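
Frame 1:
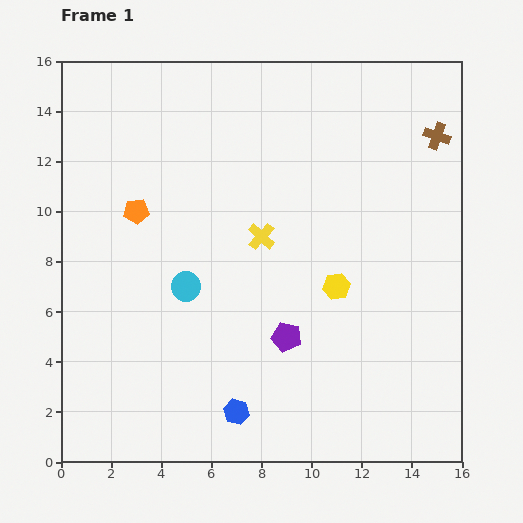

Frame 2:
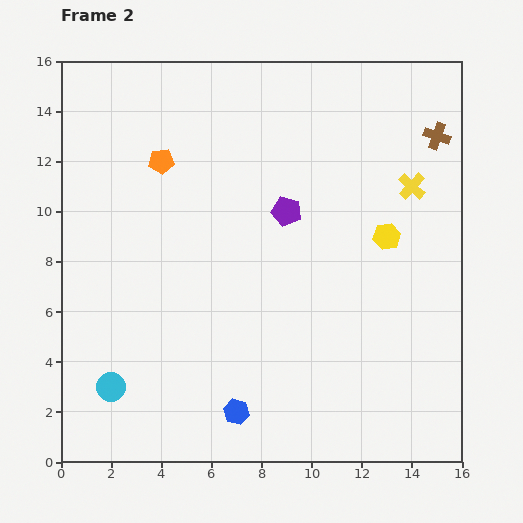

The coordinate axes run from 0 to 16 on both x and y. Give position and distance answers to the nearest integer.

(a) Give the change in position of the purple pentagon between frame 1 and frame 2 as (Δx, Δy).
(0, 5)

The purple pentagon was at (9, 5) in frame 1 and (9, 10) in frame 2.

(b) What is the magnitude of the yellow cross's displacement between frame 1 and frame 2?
6

The yellow cross moved from (8, 9) to (14, 11), a distance of √(6² + 2²) ≈ 6.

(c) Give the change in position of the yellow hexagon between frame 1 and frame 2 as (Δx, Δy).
(2, 2)

The yellow hexagon was at (11, 7) in frame 1 and (13, 9) in frame 2.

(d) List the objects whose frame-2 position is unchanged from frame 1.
the brown cross, the blue hexagon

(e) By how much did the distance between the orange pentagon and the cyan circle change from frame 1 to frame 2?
+5

Distance in frame 1: 4. Distance in frame 2: 9.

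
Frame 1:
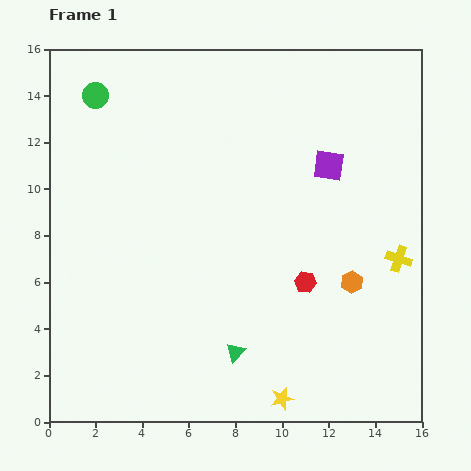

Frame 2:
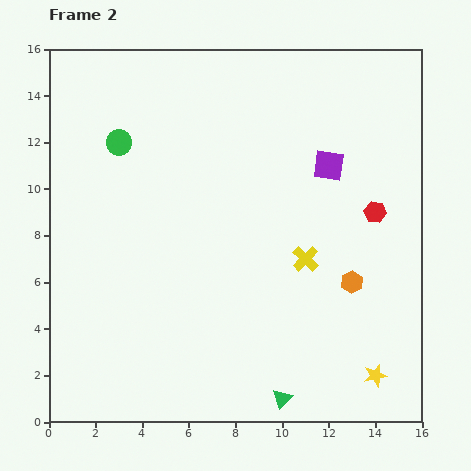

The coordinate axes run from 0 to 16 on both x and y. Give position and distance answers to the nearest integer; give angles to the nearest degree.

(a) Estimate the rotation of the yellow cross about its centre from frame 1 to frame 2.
26° clockwise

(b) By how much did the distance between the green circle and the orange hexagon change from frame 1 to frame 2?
-2

Distance in frame 1: 14. Distance in frame 2: 12.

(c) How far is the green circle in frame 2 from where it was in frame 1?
2

The green circle moved from (2, 14) to (3, 12), a distance of √(1² + 2²) ≈ 2.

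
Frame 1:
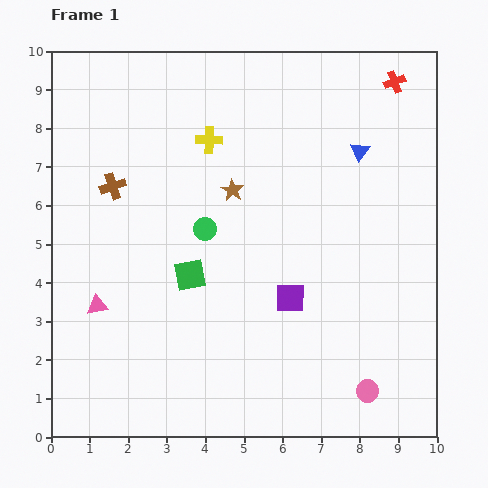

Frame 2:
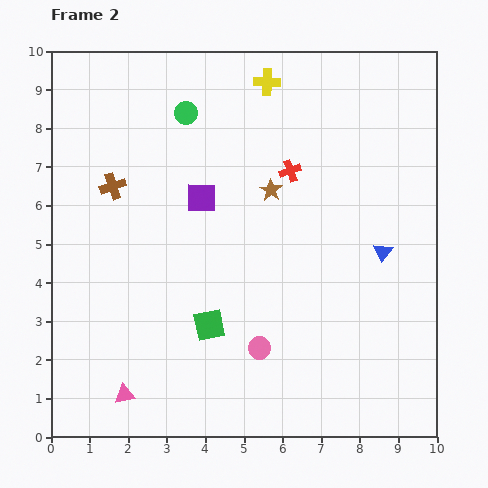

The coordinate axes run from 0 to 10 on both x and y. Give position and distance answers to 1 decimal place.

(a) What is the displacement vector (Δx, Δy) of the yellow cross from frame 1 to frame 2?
(1.5, 1.5)

The yellow cross was at (4.1, 7.7) in frame 1 and (5.6, 9.2) in frame 2.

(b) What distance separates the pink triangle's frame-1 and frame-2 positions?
2.4

The pink triangle moved from (1.2, 3.4) to (1.9, 1.1), a distance of √(0.7² + 2.3²) ≈ 2.4.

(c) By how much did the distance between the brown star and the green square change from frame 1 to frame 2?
+1.3

Distance in frame 1: 2.5. Distance in frame 2: 3.8.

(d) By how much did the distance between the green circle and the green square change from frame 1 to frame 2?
+4.2

Distance in frame 1: 1.3. Distance in frame 2: 5.5.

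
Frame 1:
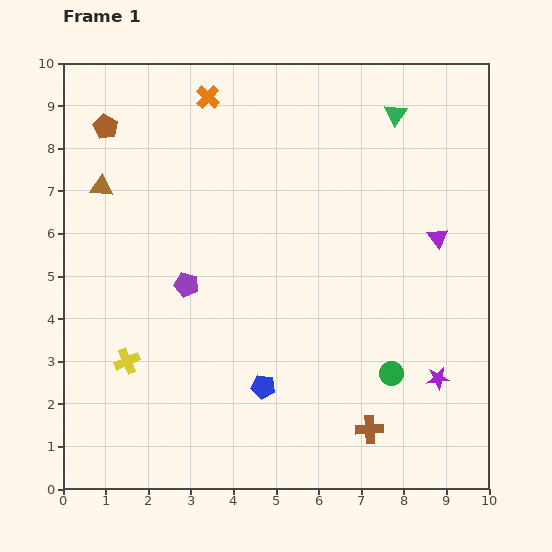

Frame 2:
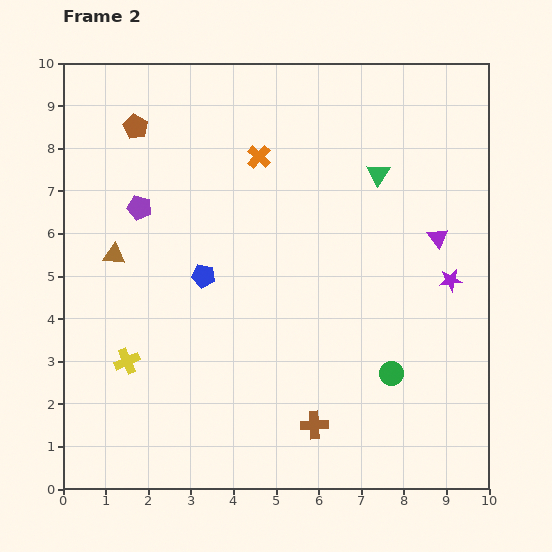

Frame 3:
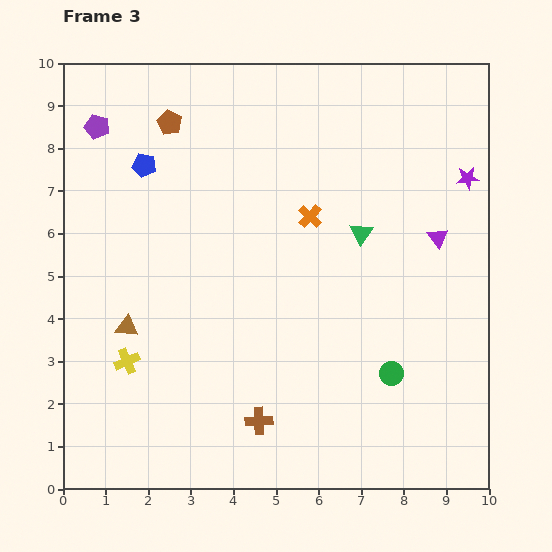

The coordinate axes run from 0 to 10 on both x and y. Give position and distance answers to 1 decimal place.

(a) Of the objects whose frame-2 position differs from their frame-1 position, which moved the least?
the brown pentagon

(moved 0.7)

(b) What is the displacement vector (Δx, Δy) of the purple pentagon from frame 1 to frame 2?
(-1.1, 1.8)

The purple pentagon was at (2.9, 4.8) in frame 1 and (1.8, 6.6) in frame 2.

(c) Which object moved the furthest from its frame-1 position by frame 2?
the blue pentagon

(moved 3.0; next 2.3)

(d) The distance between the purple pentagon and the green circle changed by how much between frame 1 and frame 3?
+3.8

Distance in frame 1: 5.2. Distance in frame 3: 9.0.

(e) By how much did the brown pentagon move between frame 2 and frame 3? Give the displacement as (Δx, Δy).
(0.8, 0.1)

The brown pentagon was at (1.7, 8.5) in frame 2 and (2.5, 8.6) in frame 3.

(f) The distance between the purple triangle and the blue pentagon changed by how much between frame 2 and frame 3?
+1.5

Distance in frame 2: 5.6. Distance in frame 3: 7.1.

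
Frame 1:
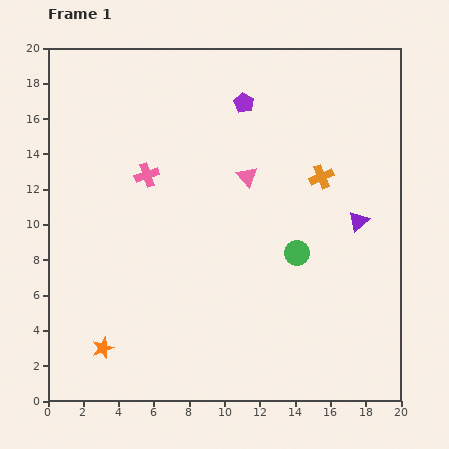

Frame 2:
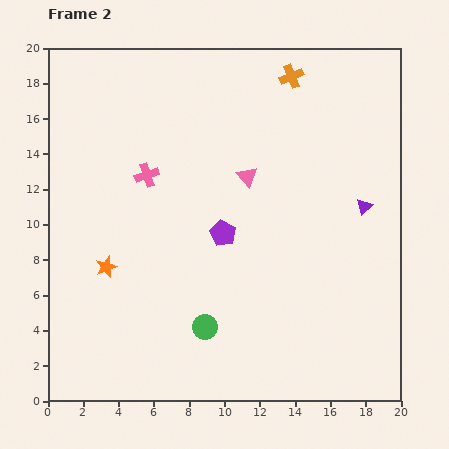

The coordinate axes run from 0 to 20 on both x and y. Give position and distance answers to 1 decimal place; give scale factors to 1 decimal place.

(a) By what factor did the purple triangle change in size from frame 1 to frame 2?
0.8×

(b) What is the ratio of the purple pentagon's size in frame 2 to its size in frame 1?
1.3×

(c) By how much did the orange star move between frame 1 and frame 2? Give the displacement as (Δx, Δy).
(0.2, 4.6)

The orange star was at (3.1, 3.0) in frame 1 and (3.3, 7.6) in frame 2.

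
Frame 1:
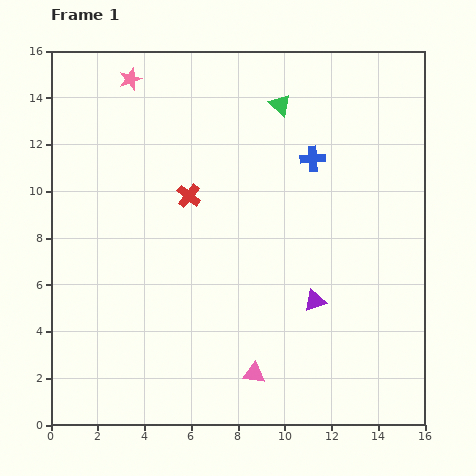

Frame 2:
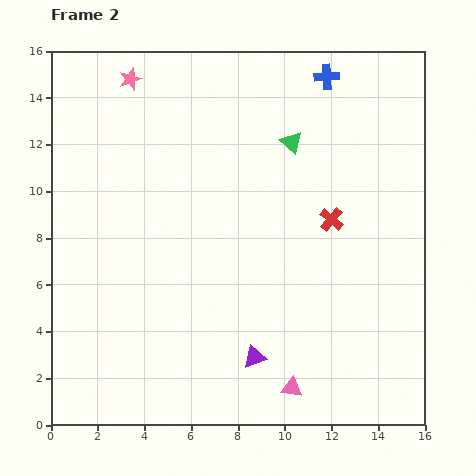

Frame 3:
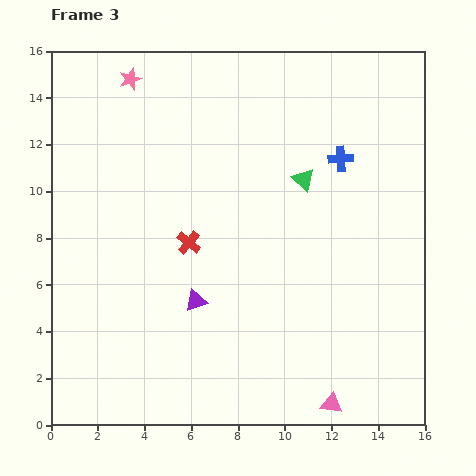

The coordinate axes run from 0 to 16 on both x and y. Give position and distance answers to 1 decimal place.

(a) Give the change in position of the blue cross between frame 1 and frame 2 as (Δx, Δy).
(0.6, 3.5)

The blue cross was at (11.2, 11.4) in frame 1 and (11.8, 14.9) in frame 2.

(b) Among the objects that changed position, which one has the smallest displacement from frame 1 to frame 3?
the blue cross

(moved 1.2)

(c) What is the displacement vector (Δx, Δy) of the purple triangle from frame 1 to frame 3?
(-5.1, 0.0)

The purple triangle was at (11.3, 5.3) in frame 1 and (6.2, 5.3) in frame 3.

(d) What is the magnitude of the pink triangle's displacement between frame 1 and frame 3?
3.5

The pink triangle moved from (8.7, 2.2) to (12.0, 0.9), a distance of √(3.3² + 1.3²) ≈ 3.5.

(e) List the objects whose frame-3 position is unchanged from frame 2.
the pink star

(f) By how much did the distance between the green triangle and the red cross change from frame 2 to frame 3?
+1.9

Distance in frame 2: 3.7. Distance in frame 3: 5.6.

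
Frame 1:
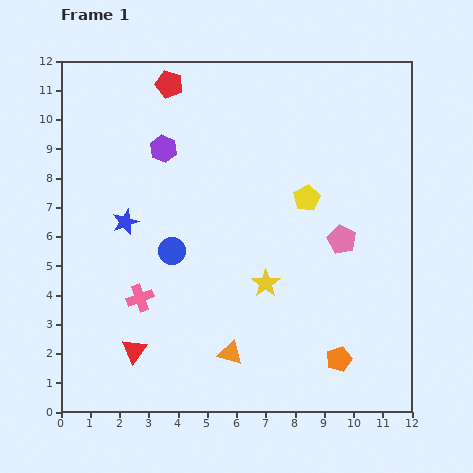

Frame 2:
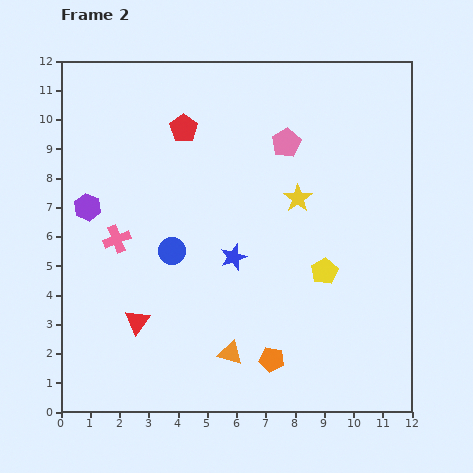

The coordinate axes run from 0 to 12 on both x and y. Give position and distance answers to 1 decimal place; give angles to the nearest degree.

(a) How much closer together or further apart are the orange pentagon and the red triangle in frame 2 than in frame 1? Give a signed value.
-2.2

Distance in frame 1: 7.0. Distance in frame 2: 4.8.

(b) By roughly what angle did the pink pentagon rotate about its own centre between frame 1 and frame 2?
16° clockwise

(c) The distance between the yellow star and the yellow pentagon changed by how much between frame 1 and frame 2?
-0.5

Distance in frame 1: 3.2. Distance in frame 2: 2.7.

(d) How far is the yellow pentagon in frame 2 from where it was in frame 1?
2.6

The yellow pentagon moved from (8.4, 7.3) to (9.0, 4.8), a distance of √(0.6² + 2.5²) ≈ 2.6.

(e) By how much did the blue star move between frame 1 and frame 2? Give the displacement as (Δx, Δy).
(3.7, -1.2)

The blue star was at (2.2, 6.5) in frame 1 and (5.9, 5.3) in frame 2.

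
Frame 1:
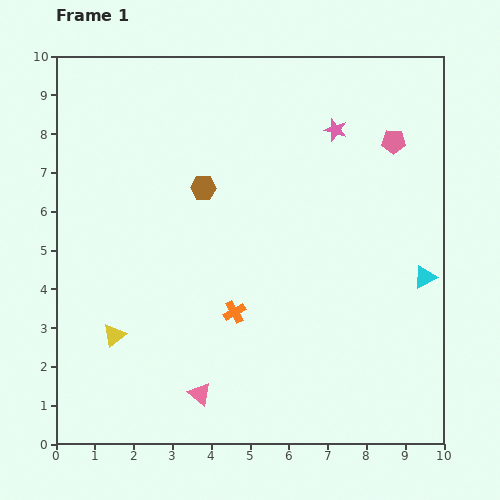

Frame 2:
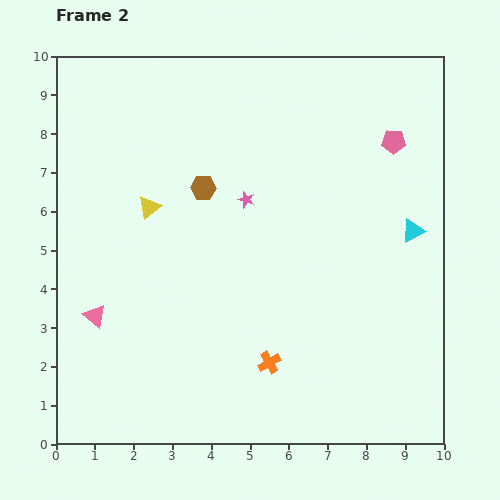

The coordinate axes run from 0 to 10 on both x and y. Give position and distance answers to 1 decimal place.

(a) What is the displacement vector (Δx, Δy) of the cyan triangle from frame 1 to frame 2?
(-0.3, 1.2)

The cyan triangle was at (9.5, 4.3) in frame 1 and (9.2, 5.5) in frame 2.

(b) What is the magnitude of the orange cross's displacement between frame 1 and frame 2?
1.6

The orange cross moved from (4.6, 3.4) to (5.5, 2.1), a distance of √(0.9² + 1.3²) ≈ 1.6.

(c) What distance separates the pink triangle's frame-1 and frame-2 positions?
3.4

The pink triangle moved from (3.7, 1.3) to (1.0, 3.3), a distance of √(2.7² + 2.0²) ≈ 3.4.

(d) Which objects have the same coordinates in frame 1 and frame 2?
the pink pentagon, the brown hexagon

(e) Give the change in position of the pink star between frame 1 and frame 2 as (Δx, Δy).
(-2.3, -1.8)

The pink star was at (7.2, 8.1) in frame 1 and (4.9, 6.3) in frame 2.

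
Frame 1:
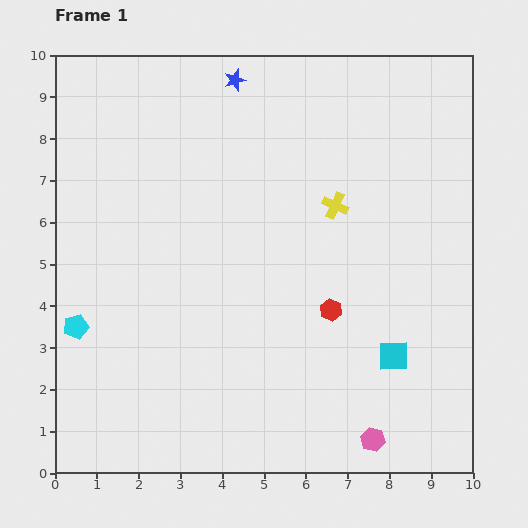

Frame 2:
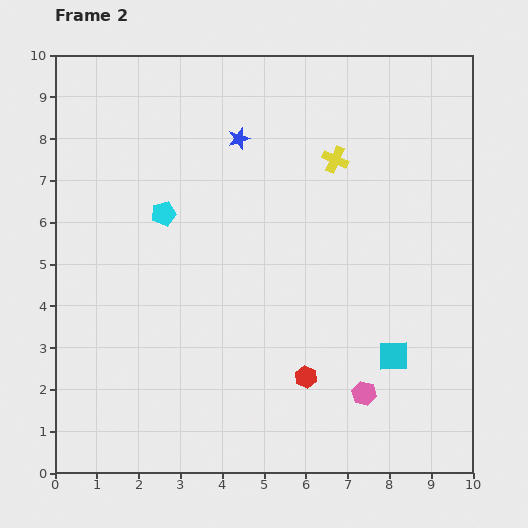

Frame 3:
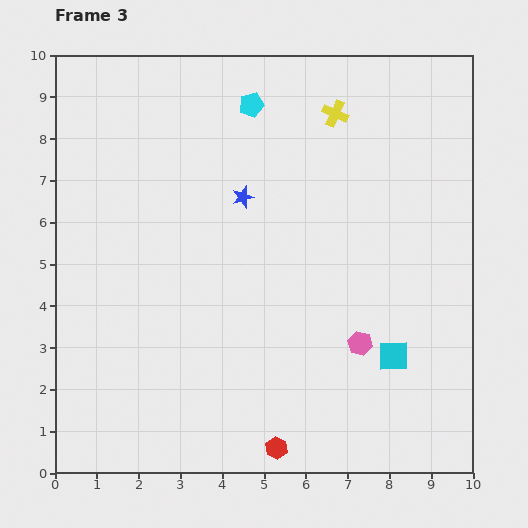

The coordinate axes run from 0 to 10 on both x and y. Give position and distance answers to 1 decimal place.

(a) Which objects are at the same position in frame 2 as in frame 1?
the cyan square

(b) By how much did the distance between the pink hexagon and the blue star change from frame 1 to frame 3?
-4.7

Distance in frame 1: 9.2. Distance in frame 3: 4.5.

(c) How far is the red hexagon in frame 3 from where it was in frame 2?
1.8

The red hexagon moved from (6.0, 2.3) to (5.3, 0.6), a distance of √(0.7² + 1.7²) ≈ 1.8.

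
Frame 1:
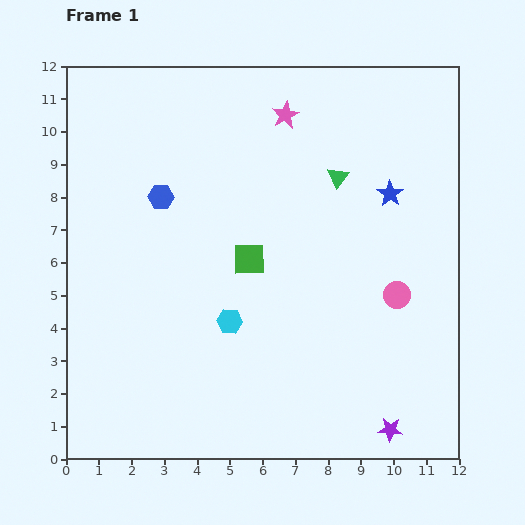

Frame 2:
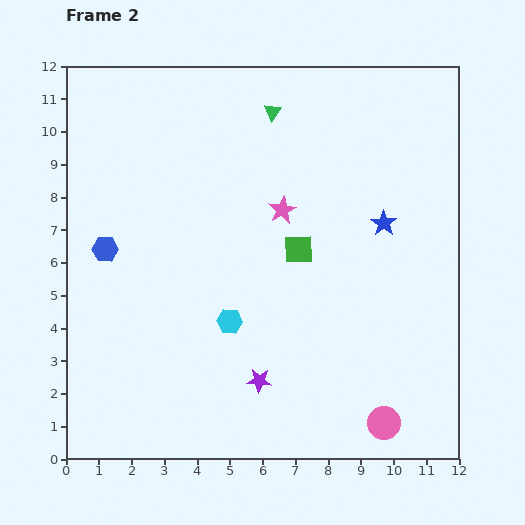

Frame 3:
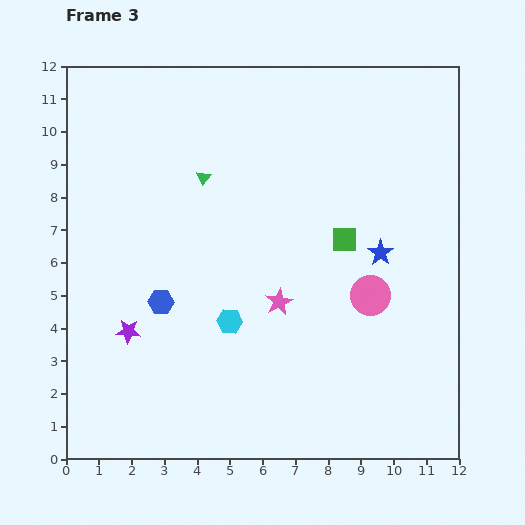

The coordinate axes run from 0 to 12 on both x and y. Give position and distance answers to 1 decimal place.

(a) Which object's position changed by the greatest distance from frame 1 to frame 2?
the purple star

(moved 4.3; next 3.9)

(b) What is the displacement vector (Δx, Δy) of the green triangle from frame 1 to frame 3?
(-4.1, 0.0)

The green triangle was at (8.3, 8.6) in frame 1 and (4.2, 8.6) in frame 3.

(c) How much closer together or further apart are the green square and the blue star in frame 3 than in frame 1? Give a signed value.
-3.5

Distance in frame 1: 4.7. Distance in frame 3: 1.2.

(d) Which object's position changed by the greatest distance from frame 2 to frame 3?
the purple star

(moved 4.3; next 3.9)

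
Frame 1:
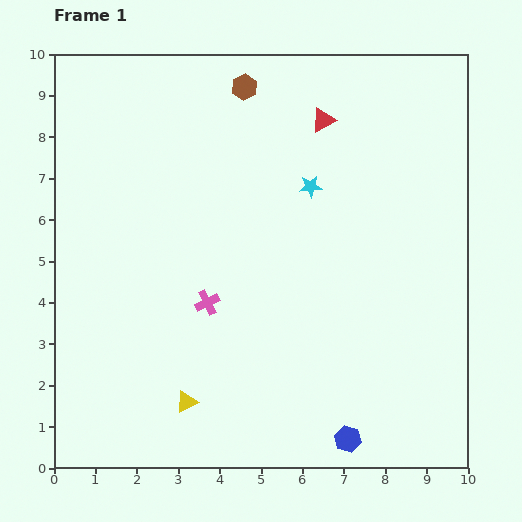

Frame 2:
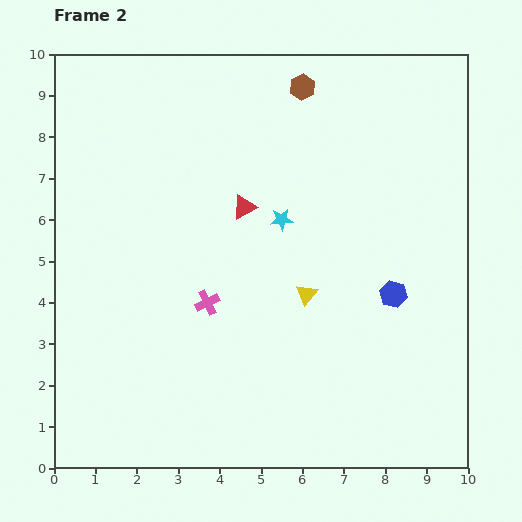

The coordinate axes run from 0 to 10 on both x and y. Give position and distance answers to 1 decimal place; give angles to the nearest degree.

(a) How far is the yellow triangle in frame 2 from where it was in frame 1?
3.9

The yellow triangle moved from (3.2, 1.6) to (6.1, 4.2), a distance of √(2.9² + 2.6²) ≈ 3.9.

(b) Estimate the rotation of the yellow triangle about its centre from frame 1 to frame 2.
26° counter-clockwise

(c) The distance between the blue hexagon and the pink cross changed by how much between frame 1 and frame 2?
-0.2

Distance in frame 1: 4.7. Distance in frame 2: 4.5.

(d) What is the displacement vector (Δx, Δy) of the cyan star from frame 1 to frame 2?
(-0.7, -0.8)

The cyan star was at (6.2, 6.8) in frame 1 and (5.5, 6.0) in frame 2.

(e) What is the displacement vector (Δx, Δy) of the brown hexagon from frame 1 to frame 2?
(1.4, 0.0)

The brown hexagon was at (4.6, 9.2) in frame 1 and (6.0, 9.2) in frame 2.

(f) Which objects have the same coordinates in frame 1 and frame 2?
the pink cross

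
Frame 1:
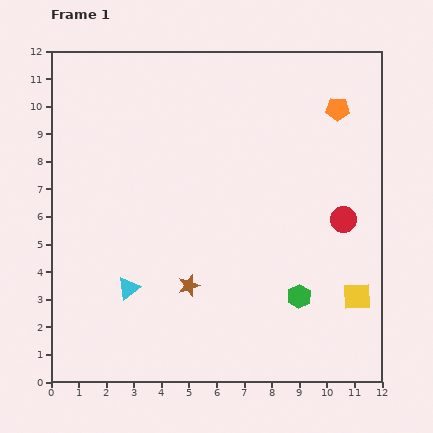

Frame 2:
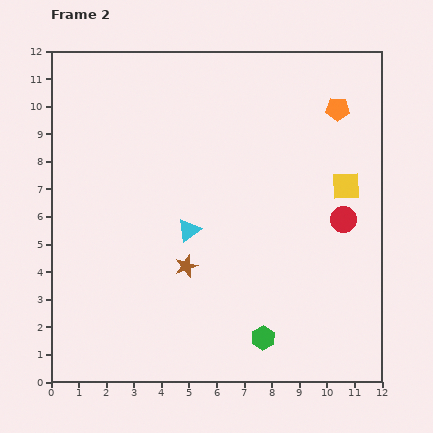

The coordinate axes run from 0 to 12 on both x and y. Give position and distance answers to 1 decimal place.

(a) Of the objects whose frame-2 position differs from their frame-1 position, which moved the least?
the brown star

(moved 0.7)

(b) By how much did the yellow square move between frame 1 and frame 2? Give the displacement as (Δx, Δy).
(-0.4, 4.0)

The yellow square was at (11.1, 3.1) in frame 1 and (10.7, 7.1) in frame 2.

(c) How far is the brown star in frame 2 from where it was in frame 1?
0.7

The brown star moved from (5.0, 3.5) to (4.9, 4.2), a distance of √(0.1² + 0.7²) ≈ 0.7.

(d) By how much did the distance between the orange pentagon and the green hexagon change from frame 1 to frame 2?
+1.8

Distance in frame 1: 6.9. Distance in frame 2: 8.7.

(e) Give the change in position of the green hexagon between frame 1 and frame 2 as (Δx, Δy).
(-1.3, -1.5)

The green hexagon was at (9.0, 3.1) in frame 1 and (7.7, 1.6) in frame 2.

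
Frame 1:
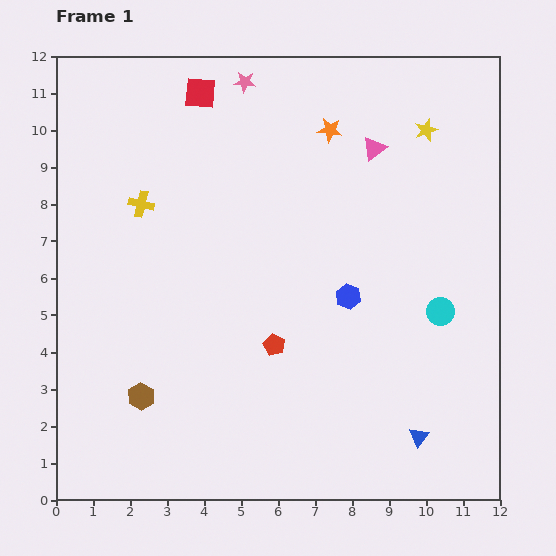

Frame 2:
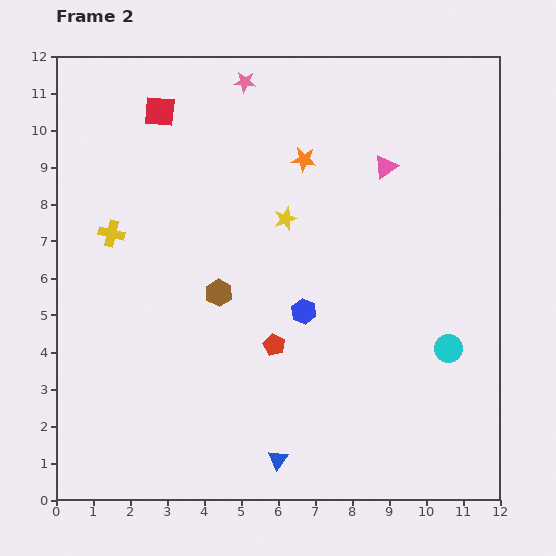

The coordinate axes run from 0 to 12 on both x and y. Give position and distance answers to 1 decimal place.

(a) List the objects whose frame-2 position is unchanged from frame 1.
the pink star, the red pentagon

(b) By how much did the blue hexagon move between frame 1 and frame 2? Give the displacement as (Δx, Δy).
(-1.2, -0.4)

The blue hexagon was at (7.9, 5.5) in frame 1 and (6.7, 5.1) in frame 2.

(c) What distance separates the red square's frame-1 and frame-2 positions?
1.2

The red square moved from (3.9, 11.0) to (2.8, 10.5), a distance of √(1.1² + 0.5²) ≈ 1.2.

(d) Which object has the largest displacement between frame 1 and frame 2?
the yellow star

(moved 4.5; next 3.8)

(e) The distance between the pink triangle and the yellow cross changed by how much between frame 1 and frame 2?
+1.1

Distance in frame 1: 6.5. Distance in frame 2: 7.6.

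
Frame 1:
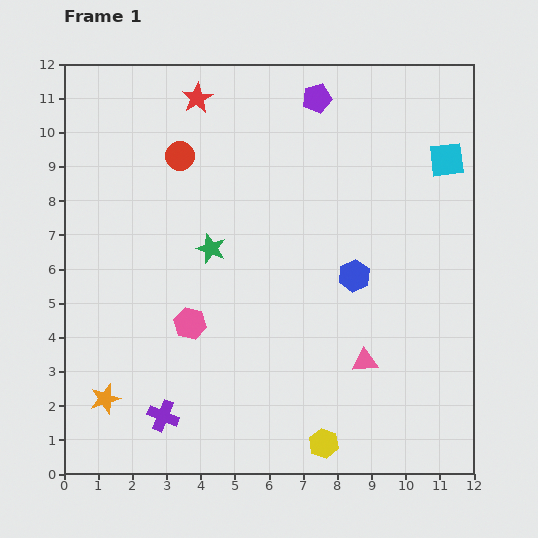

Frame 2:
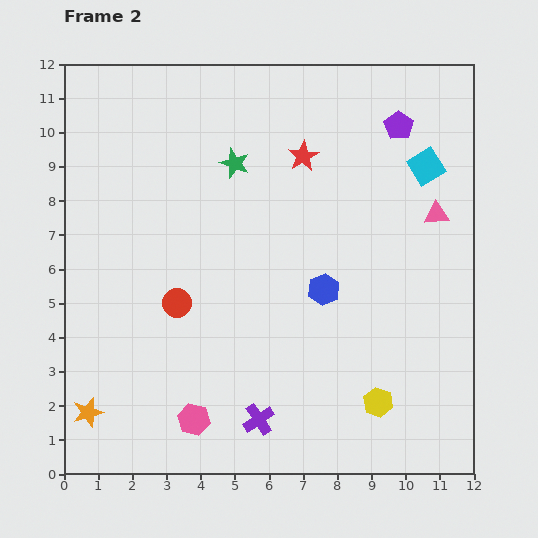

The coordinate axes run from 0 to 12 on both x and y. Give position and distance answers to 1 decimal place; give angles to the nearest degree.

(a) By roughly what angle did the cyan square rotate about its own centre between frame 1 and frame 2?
24° counter-clockwise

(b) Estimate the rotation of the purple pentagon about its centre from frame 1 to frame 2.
25° counter-clockwise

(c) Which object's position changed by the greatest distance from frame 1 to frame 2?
the pink triangle

(moved 4.8; next 4.3)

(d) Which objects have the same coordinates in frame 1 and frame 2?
none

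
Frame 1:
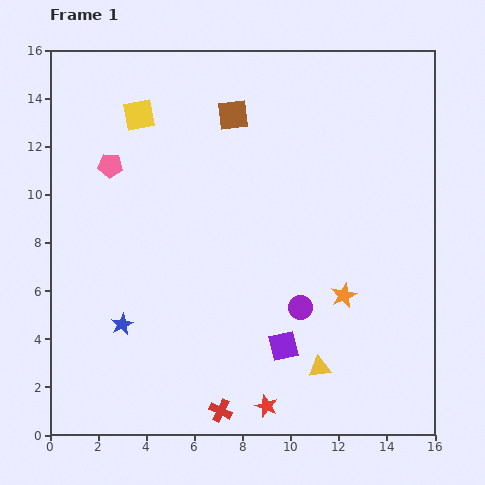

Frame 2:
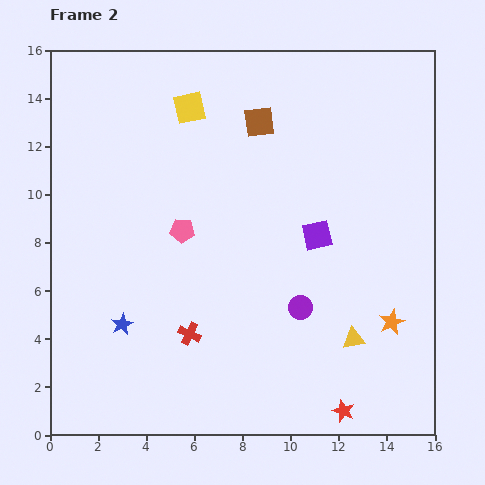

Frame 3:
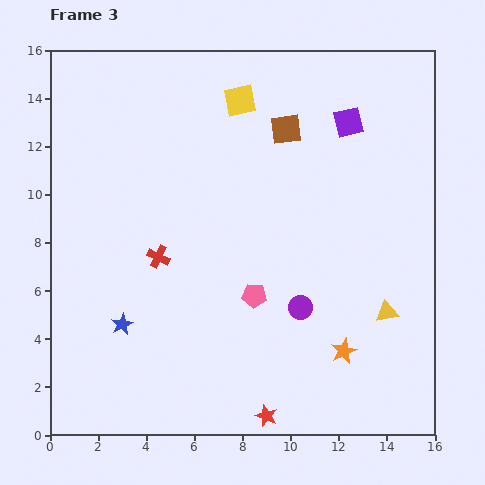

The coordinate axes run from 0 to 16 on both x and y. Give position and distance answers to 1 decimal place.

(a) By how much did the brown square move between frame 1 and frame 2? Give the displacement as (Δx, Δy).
(1.1, -0.3)

The brown square was at (7.6, 13.3) in frame 1 and (8.7, 13.0) in frame 2.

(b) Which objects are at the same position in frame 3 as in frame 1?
the purple circle, the blue star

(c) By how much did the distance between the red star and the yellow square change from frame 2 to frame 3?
-1.0

Distance in frame 2: 14.1. Distance in frame 3: 13.1.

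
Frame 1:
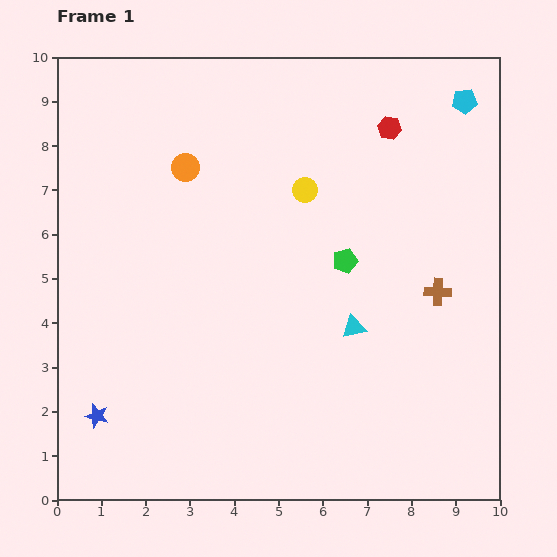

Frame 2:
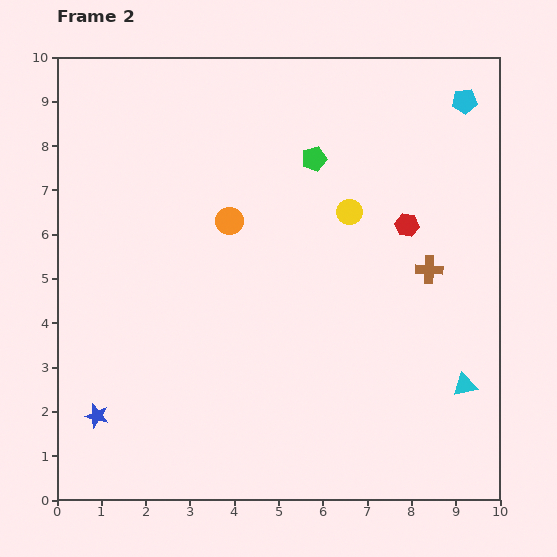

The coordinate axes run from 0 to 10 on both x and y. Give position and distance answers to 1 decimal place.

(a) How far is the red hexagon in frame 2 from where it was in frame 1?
2.2

The red hexagon moved from (7.5, 8.4) to (7.9, 6.2), a distance of √(0.4² + 2.2²) ≈ 2.2.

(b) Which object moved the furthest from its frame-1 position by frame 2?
the cyan triangle

(moved 2.8; next 2.4)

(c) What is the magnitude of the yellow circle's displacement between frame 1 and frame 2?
1.1

The yellow circle moved from (5.6, 7.0) to (6.6, 6.5), a distance of √(1.0² + 0.5²) ≈ 1.1.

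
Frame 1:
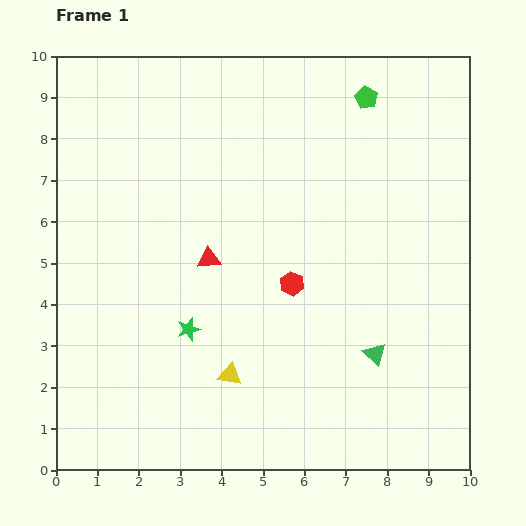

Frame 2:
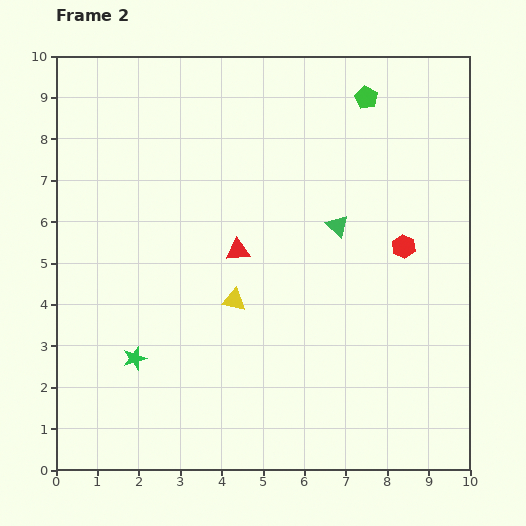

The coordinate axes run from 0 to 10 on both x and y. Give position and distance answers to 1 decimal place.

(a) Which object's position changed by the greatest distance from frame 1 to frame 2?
the green triangle

(moved 3.2; next 2.8)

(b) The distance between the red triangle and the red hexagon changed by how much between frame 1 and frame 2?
+1.9

Distance in frame 1: 2.1. Distance in frame 2: 4.0.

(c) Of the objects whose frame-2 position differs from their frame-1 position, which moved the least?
the red triangle

(moved 0.7)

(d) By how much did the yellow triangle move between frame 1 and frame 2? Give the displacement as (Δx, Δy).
(0.1, 1.8)

The yellow triangle was at (4.2, 2.3) in frame 1 and (4.3, 4.1) in frame 2.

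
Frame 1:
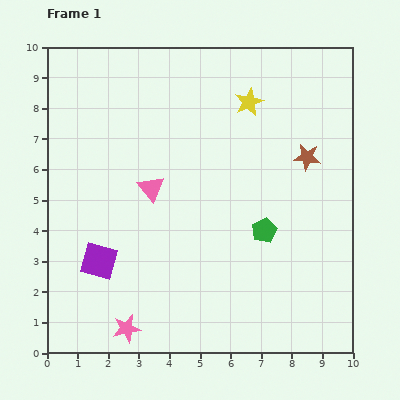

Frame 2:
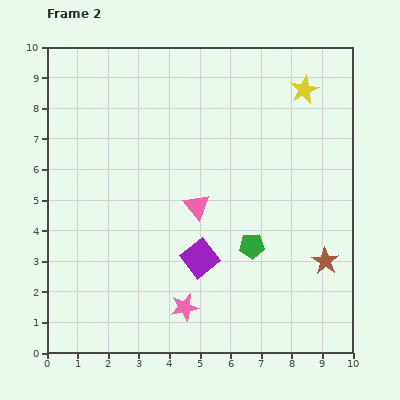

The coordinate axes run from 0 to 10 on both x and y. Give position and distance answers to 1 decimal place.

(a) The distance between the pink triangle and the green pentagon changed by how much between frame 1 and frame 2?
-1.8

Distance in frame 1: 4.0. Distance in frame 2: 2.2.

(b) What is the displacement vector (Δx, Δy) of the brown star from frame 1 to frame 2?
(0.6, -3.4)

The brown star was at (8.5, 6.4) in frame 1 and (9.1, 3.0) in frame 2.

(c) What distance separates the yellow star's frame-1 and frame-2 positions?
1.8

The yellow star moved from (6.6, 8.2) to (8.4, 8.6), a distance of √(1.8² + 0.4²) ≈ 1.8.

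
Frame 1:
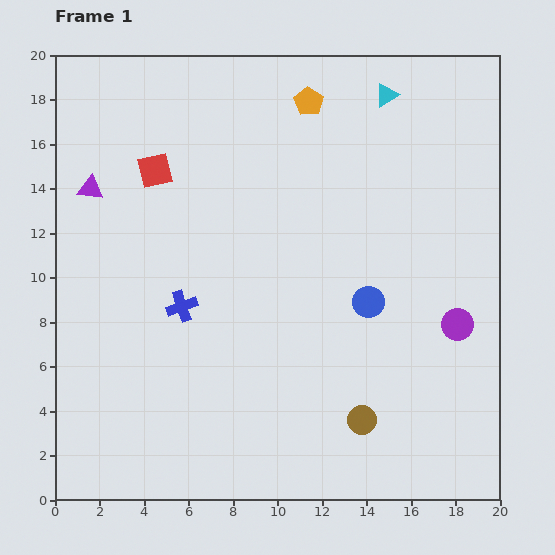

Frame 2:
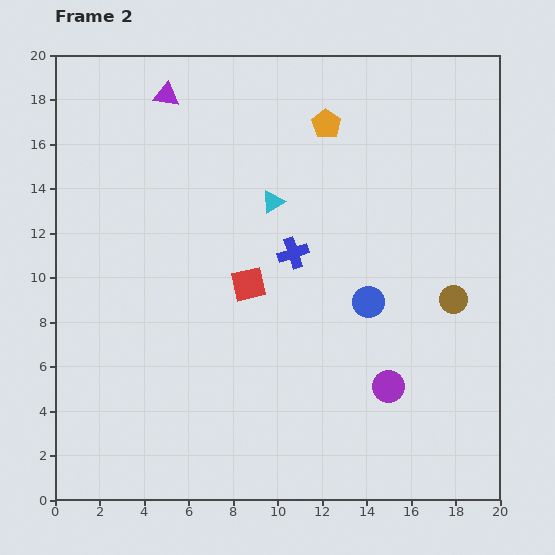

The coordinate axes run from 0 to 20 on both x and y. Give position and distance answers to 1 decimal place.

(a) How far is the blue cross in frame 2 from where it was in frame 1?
5.5

The blue cross moved from (5.7, 8.7) to (10.7, 11.1), a distance of √(5.0² + 2.4²) ≈ 5.5.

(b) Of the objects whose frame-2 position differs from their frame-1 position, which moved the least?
the orange pentagon

(moved 1.3)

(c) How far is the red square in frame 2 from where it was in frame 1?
6.6

The red square moved from (4.5, 14.8) to (8.7, 9.7), a distance of √(4.2² + 5.1²) ≈ 6.6.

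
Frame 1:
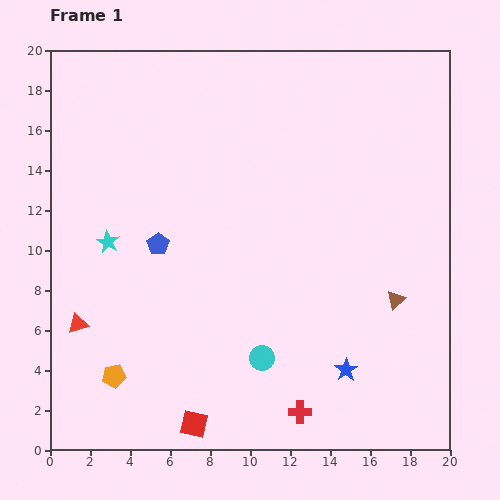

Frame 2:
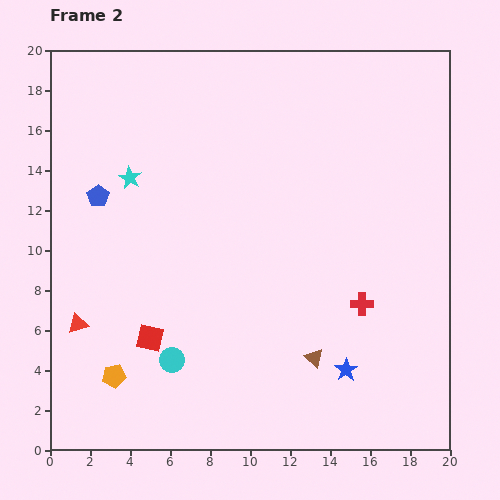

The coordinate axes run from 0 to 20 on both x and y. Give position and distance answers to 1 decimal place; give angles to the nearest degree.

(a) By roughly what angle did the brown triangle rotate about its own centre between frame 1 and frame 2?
35° counter-clockwise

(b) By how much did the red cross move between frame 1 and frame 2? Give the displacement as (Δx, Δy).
(3.1, 5.4)

The red cross was at (12.5, 1.9) in frame 1 and (15.6, 7.3) in frame 2.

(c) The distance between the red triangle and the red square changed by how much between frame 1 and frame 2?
-4.0

Distance in frame 1: 7.7. Distance in frame 2: 3.7.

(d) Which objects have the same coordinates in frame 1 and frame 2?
the orange pentagon, the blue star, the red triangle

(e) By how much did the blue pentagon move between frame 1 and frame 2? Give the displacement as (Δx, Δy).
(-3.0, 2.4)

The blue pentagon was at (5.4, 10.3) in frame 1 and (2.4, 12.7) in frame 2.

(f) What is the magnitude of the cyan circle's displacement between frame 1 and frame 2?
4.5

The cyan circle moved from (10.6, 4.6) to (6.1, 4.5), a distance of √(4.5² + 0.1²) ≈ 4.5.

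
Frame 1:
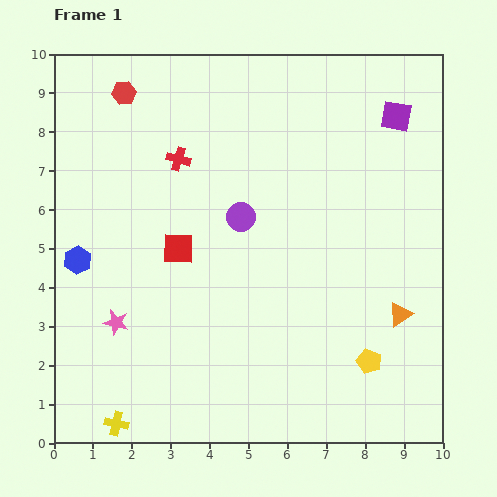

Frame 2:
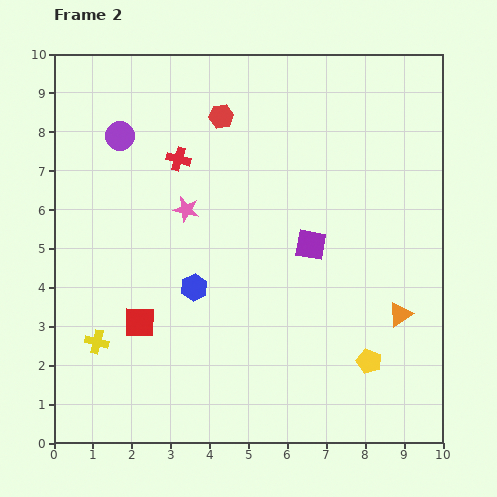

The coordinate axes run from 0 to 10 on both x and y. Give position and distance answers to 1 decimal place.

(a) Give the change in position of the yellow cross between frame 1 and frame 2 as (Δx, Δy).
(-0.5, 2.1)

The yellow cross was at (1.6, 0.5) in frame 1 and (1.1, 2.6) in frame 2.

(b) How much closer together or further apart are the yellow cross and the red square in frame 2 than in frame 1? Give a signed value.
-3.6

Distance in frame 1: 4.8. Distance in frame 2: 1.2.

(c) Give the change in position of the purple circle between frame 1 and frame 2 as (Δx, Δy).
(-3.1, 2.1)

The purple circle was at (4.8, 5.8) in frame 1 and (1.7, 7.9) in frame 2.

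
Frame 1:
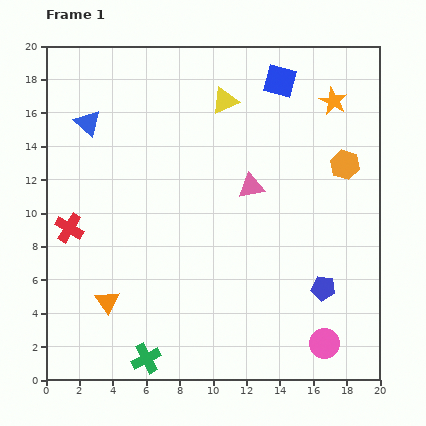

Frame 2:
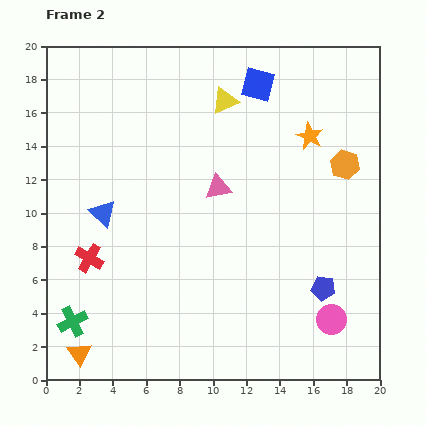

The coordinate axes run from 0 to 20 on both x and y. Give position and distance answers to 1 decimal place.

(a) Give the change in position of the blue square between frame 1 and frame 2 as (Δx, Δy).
(-1.3, -0.2)

The blue square was at (14.0, 17.9) in frame 1 and (12.7, 17.7) in frame 2.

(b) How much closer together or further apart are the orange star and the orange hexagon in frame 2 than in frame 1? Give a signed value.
-1.2

Distance in frame 1: 3.9. Distance in frame 2: 2.7.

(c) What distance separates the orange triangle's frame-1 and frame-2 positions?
3.5

The orange triangle moved from (3.7, 4.7) to (2.0, 1.6), a distance of √(1.7² + 3.1²) ≈ 3.5.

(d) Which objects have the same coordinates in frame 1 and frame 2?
the yellow triangle, the blue pentagon, the orange hexagon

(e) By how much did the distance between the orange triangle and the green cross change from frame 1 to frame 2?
-2.2

Distance in frame 1: 4.1. Distance in frame 2: 1.9.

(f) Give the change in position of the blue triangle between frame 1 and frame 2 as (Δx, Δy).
(0.9, -5.4)

The blue triangle was at (2.5, 15.4) in frame 1 and (3.4, 10.0) in frame 2.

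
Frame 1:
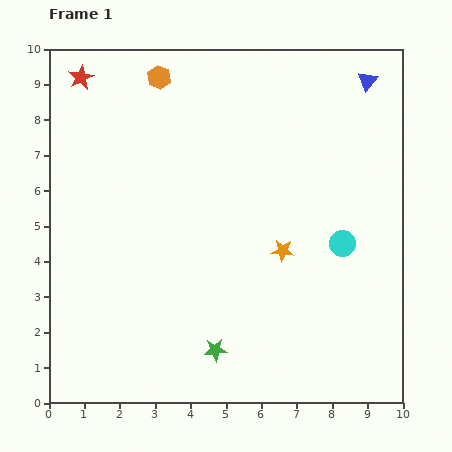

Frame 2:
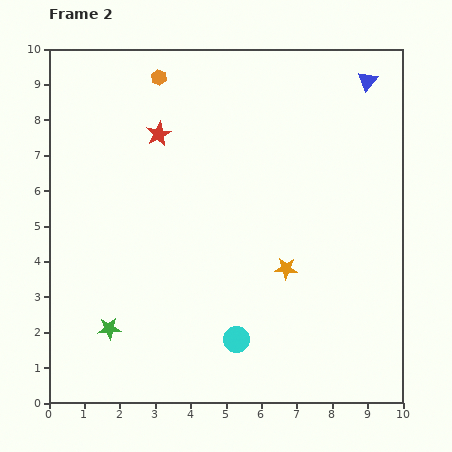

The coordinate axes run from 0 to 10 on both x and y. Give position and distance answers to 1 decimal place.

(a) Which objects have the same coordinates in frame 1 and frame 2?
the orange hexagon, the blue triangle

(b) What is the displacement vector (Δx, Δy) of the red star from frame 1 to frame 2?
(2.2, -1.6)

The red star was at (0.9, 9.2) in frame 1 and (3.1, 7.6) in frame 2.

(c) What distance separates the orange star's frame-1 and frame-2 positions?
0.5

The orange star moved from (6.6, 4.3) to (6.7, 3.8), a distance of √(0.1² + 0.5²) ≈ 0.5.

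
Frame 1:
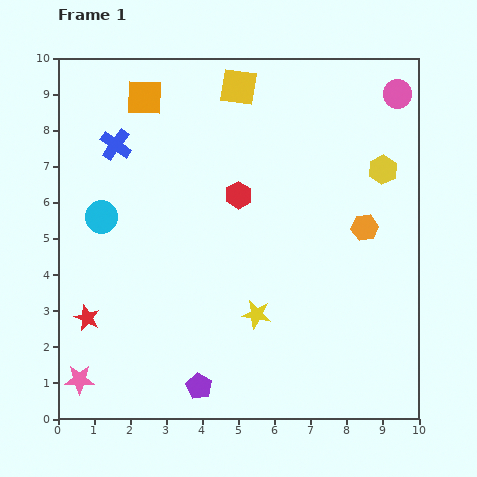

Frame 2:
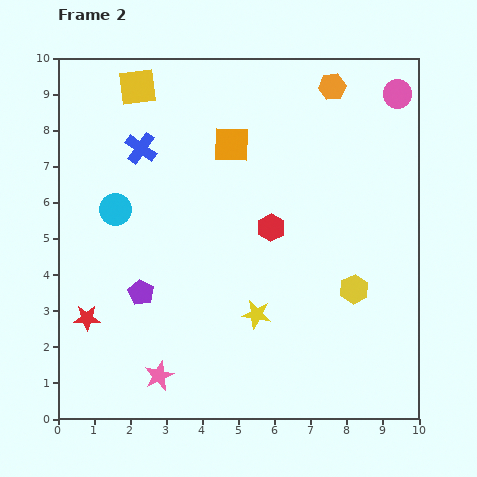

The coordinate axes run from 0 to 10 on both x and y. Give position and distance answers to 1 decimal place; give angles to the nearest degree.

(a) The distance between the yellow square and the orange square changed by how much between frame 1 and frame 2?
+0.5

Distance in frame 1: 2.6. Distance in frame 2: 3.1.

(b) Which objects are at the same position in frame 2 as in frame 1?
the red star, the yellow star, the pink circle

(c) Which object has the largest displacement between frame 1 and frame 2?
the orange hexagon

(moved 4.0; next 3.4)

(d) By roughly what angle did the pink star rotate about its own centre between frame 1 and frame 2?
24° counter-clockwise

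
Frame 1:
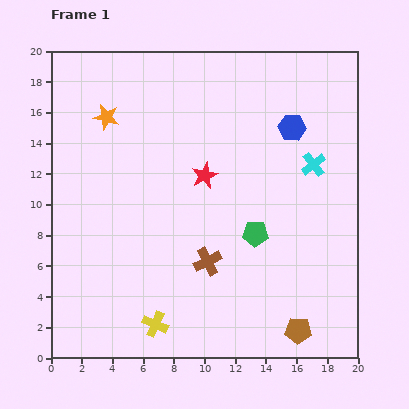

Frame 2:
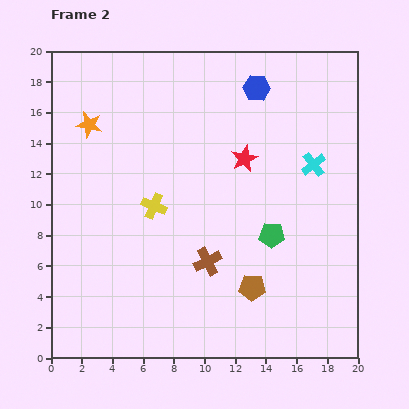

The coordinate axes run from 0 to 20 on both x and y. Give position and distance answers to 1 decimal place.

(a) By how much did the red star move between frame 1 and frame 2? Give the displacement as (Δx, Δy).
(2.6, 1.1)

The red star was at (10.0, 11.9) in frame 1 and (12.6, 13.0) in frame 2.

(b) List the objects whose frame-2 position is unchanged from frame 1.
the brown cross, the cyan cross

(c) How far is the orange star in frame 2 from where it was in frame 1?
1.2

The orange star moved from (3.6, 15.7) to (2.5, 15.2), a distance of √(1.1² + 0.5²) ≈ 1.2.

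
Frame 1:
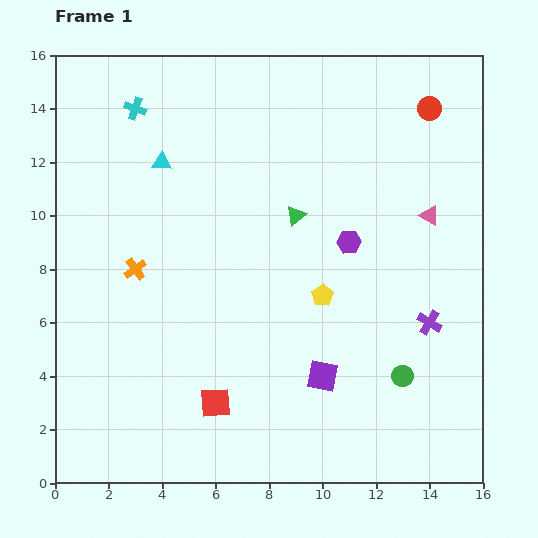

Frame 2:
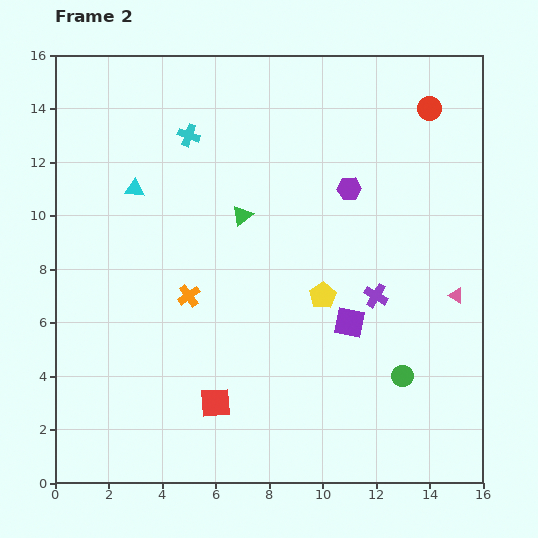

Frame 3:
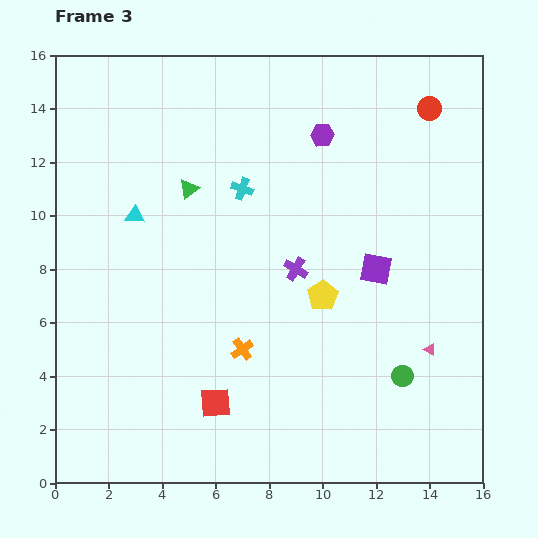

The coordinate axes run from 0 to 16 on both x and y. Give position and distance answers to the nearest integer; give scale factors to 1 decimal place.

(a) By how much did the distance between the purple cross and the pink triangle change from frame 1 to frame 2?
-1

Distance in frame 1: 4. Distance in frame 2: 3.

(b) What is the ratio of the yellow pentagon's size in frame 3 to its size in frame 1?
1.4×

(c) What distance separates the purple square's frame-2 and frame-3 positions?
2

The purple square moved from (11, 6) to (12, 8), a distance of √(1² + 2²) ≈ 2.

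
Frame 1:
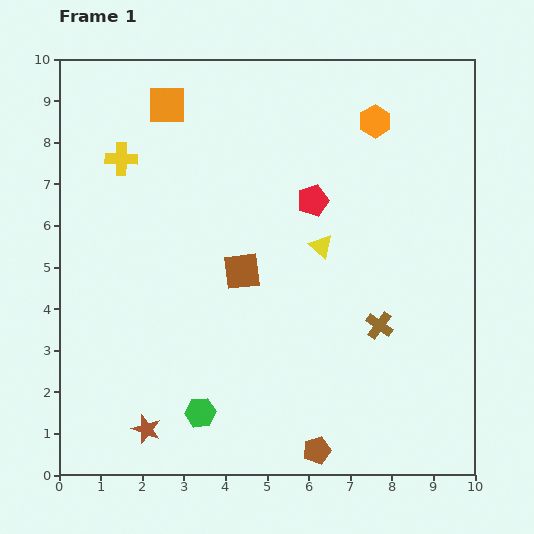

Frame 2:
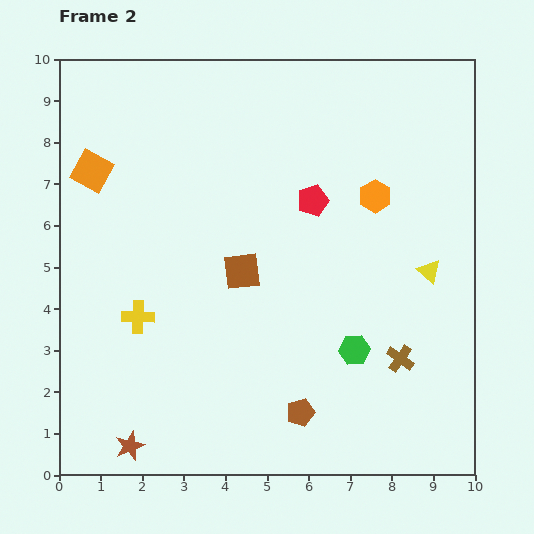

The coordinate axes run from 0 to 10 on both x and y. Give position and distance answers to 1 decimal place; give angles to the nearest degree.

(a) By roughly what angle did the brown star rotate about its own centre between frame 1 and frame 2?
30° clockwise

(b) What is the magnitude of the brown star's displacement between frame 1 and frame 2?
0.6

The brown star moved from (2.1, 1.1) to (1.7, 0.7), a distance of √(0.4² + 0.4²) ≈ 0.6.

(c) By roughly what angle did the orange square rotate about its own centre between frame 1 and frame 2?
29° clockwise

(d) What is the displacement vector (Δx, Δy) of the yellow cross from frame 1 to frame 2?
(0.4, -3.8)

The yellow cross was at (1.5, 7.6) in frame 1 and (1.9, 3.8) in frame 2.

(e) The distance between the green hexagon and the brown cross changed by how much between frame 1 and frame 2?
-3.7

Distance in frame 1: 4.8. Distance in frame 2: 1.1.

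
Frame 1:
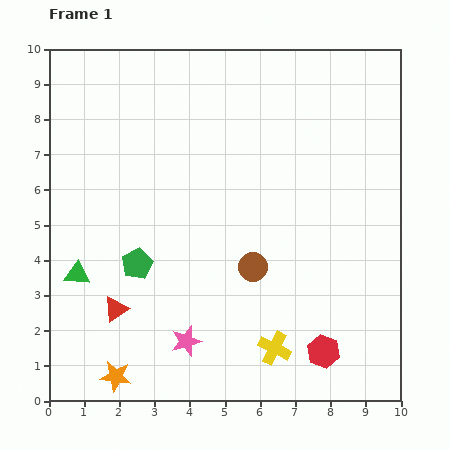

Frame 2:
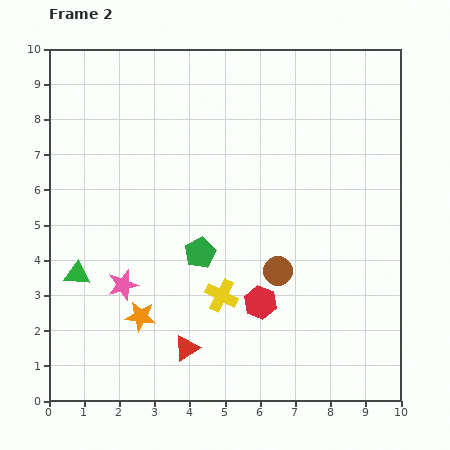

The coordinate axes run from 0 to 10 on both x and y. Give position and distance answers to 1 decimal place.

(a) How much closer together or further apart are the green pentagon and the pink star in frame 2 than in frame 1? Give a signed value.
-0.2

Distance in frame 1: 2.6. Distance in frame 2: 2.4.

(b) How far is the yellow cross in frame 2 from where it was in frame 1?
2.1

The yellow cross moved from (6.4, 1.5) to (4.9, 3.0), a distance of √(1.5² + 1.5²) ≈ 2.1.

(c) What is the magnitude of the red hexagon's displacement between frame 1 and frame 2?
2.3

The red hexagon moved from (7.8, 1.4) to (6.0, 2.8), a distance of √(1.8² + 1.4²) ≈ 2.3.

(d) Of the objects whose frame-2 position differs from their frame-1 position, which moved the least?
the brown circle

(moved 0.7)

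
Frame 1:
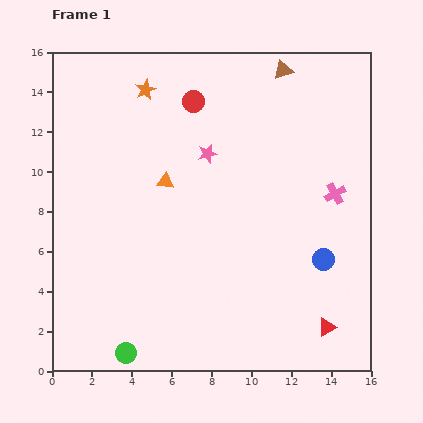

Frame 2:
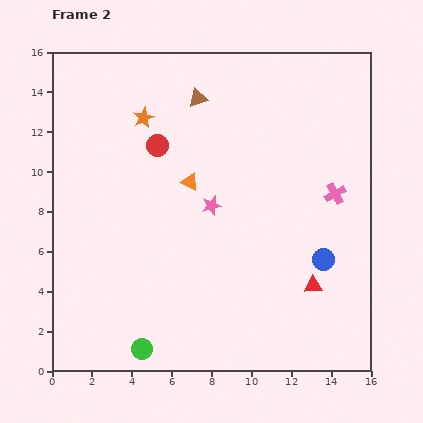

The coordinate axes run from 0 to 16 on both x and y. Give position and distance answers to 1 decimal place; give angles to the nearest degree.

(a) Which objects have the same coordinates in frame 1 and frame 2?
the pink cross, the blue circle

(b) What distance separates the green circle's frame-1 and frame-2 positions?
0.8

The green circle moved from (3.7, 0.9) to (4.5, 1.1), a distance of √(0.8² + 0.2²) ≈ 0.8.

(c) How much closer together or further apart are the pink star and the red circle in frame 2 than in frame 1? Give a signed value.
+1.3

Distance in frame 1: 2.7. Distance in frame 2: 4.0.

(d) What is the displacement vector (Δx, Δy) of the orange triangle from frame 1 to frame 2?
(1.2, 0.0)

The orange triangle was at (5.7, 9.5) in frame 1 and (6.9, 9.5) in frame 2.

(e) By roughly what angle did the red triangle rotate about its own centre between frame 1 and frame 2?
27° clockwise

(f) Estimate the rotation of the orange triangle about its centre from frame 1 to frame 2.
22° clockwise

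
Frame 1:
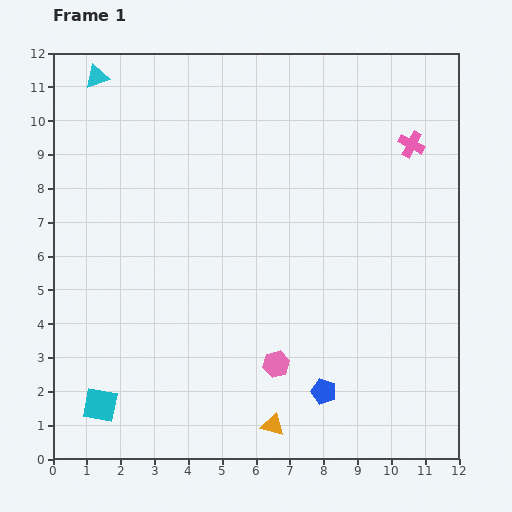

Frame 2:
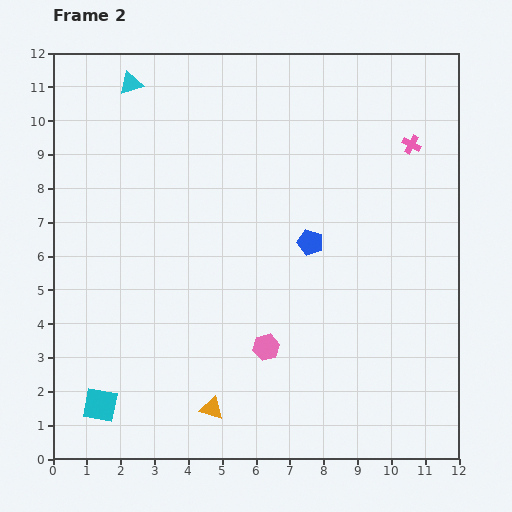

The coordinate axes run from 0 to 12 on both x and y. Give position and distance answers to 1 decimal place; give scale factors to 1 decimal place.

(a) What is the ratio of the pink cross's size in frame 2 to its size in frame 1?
0.7×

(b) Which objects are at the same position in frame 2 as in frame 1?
the cyan square, the pink cross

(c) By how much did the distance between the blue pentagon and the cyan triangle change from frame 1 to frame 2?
-4.4

Distance in frame 1: 11.5. Distance in frame 2: 7.1.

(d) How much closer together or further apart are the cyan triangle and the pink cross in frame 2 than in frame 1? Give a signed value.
-1.0

Distance in frame 1: 9.5. Distance in frame 2: 8.5.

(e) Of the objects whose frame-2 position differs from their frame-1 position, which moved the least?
the pink hexagon

(moved 0.6)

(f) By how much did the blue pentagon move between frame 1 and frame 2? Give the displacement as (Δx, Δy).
(-0.4, 4.4)

The blue pentagon was at (8.0, 2.0) in frame 1 and (7.6, 6.4) in frame 2.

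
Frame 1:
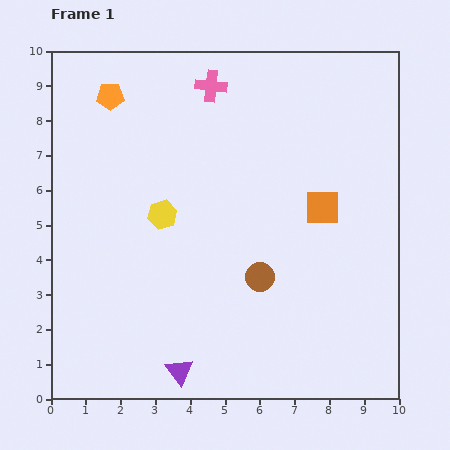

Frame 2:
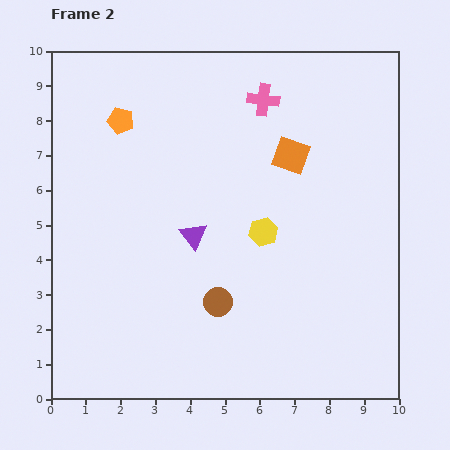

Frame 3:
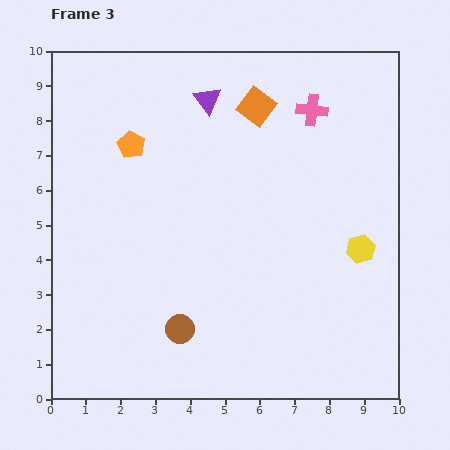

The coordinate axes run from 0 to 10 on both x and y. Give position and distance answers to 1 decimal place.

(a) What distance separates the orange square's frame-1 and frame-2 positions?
1.7

The orange square moved from (7.8, 5.5) to (6.9, 7.0), a distance of √(0.9² + 1.5²) ≈ 1.7.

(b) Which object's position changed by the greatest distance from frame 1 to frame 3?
the purple triangle

(moved 7.8; next 5.8)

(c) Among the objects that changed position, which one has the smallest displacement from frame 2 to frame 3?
the orange pentagon

(moved 0.8)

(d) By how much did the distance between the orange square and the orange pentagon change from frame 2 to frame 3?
-1.2

Distance in frame 2: 5.0. Distance in frame 3: 3.8.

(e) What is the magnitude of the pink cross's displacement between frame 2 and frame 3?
1.4

The pink cross moved from (6.1, 8.6) to (7.5, 8.3), a distance of √(1.4² + 0.3²) ≈ 1.4.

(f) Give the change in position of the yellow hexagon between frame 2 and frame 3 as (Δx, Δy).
(2.8, -0.5)

The yellow hexagon was at (6.1, 4.8) in frame 2 and (8.9, 4.3) in frame 3.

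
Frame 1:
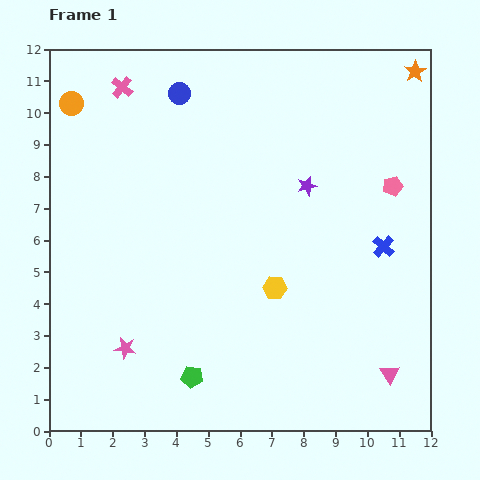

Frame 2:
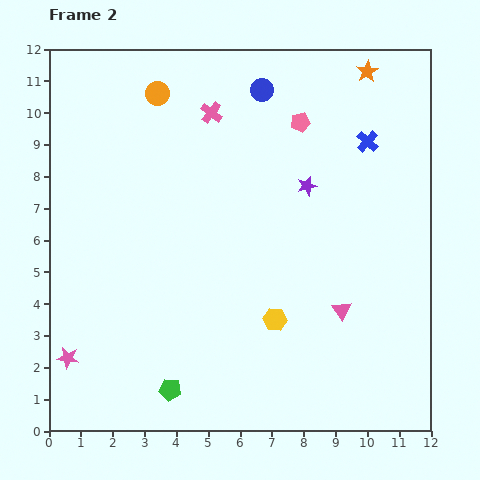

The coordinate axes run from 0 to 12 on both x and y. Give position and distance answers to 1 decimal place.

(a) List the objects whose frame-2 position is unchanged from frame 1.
the purple star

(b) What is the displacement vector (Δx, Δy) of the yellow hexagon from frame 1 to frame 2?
(0.0, -1.0)

The yellow hexagon was at (7.1, 4.5) in frame 1 and (7.1, 3.5) in frame 2.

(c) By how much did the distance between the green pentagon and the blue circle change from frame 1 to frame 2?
+0.9

Distance in frame 1: 8.9. Distance in frame 2: 9.8.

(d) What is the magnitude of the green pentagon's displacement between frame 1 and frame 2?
0.8

The green pentagon moved from (4.5, 1.7) to (3.8, 1.3), a distance of √(0.7² + 0.4²) ≈ 0.8.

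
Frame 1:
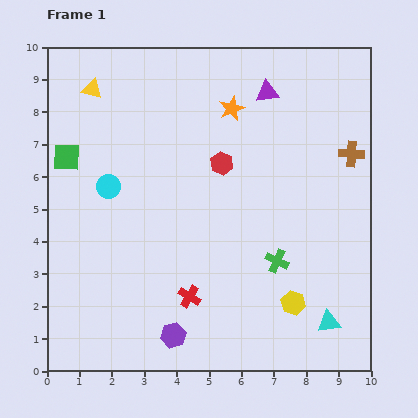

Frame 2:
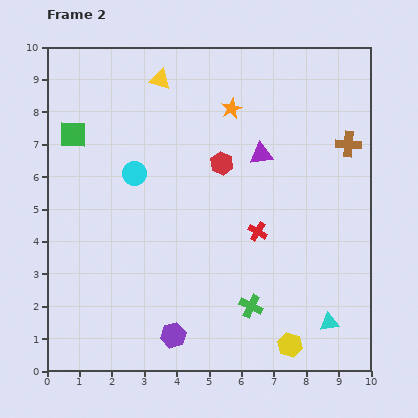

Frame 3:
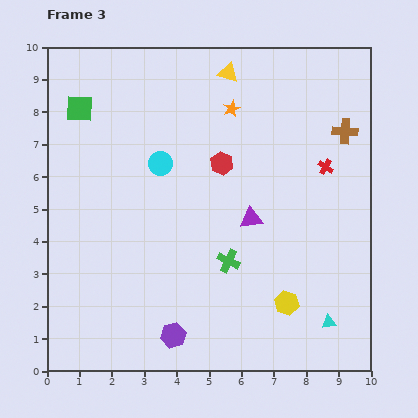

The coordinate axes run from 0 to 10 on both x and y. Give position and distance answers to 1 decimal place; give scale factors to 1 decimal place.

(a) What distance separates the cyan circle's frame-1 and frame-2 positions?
0.9

The cyan circle moved from (1.9, 5.7) to (2.7, 6.1), a distance of √(0.8² + 0.4²) ≈ 0.9.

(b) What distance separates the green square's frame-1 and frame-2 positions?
0.7

The green square moved from (0.6, 6.6) to (0.8, 7.3), a distance of √(0.2² + 0.7²) ≈ 0.7.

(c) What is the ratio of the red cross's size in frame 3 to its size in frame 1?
0.7×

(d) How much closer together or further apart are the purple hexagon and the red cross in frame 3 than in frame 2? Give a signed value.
+2.9

Distance in frame 2: 4.1. Distance in frame 3: 7.0.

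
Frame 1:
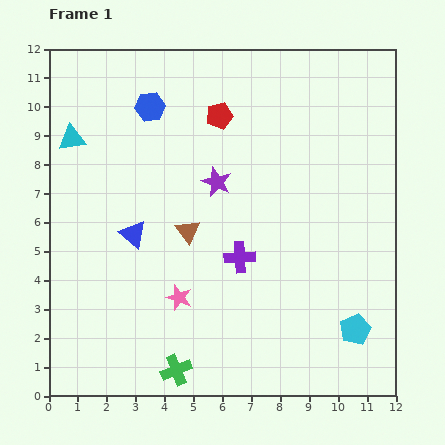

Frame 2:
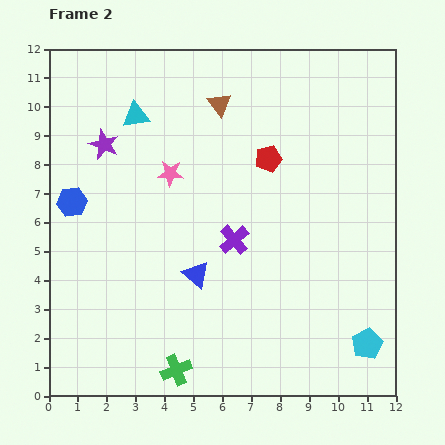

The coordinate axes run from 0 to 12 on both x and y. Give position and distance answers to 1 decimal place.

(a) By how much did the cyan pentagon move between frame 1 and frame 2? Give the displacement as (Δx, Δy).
(0.4, -0.5)

The cyan pentagon was at (10.6, 2.3) in frame 1 and (11.0, 1.8) in frame 2.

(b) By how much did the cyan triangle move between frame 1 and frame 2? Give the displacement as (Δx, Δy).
(2.2, 0.8)

The cyan triangle was at (0.8, 8.9) in frame 1 and (3.0, 9.7) in frame 2.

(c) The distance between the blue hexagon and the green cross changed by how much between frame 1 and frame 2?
-2.3

Distance in frame 1: 9.1. Distance in frame 2: 6.8.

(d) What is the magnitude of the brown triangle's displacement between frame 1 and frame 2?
4.5

The brown triangle moved from (4.8, 5.7) to (5.9, 10.1), a distance of √(1.1² + 4.4²) ≈ 4.5.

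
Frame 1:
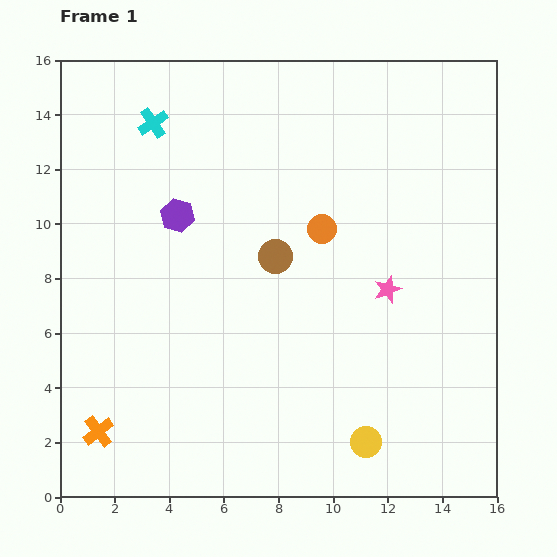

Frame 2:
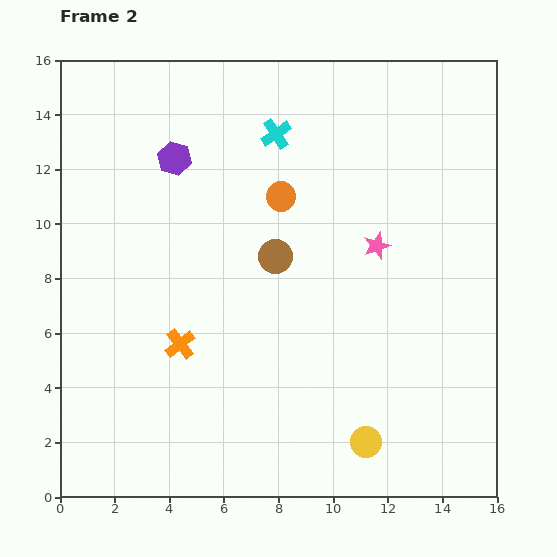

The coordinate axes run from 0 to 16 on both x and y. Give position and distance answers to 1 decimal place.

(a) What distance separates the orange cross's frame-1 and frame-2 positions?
4.4

The orange cross moved from (1.4, 2.4) to (4.4, 5.6), a distance of √(3.0² + 3.2²) ≈ 4.4.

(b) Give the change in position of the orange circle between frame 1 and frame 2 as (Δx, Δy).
(-1.5, 1.2)

The orange circle was at (9.6, 9.8) in frame 1 and (8.1, 11.0) in frame 2.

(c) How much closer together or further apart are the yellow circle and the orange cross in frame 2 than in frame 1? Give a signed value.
-2.1

Distance in frame 1: 9.8. Distance in frame 2: 7.7.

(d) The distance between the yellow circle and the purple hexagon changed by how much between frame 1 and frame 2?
+1.7

Distance in frame 1: 10.8. Distance in frame 2: 12.5.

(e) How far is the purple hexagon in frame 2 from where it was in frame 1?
2.1

The purple hexagon moved from (4.3, 10.3) to (4.2, 12.4), a distance of √(0.1² + 2.1²) ≈ 2.1.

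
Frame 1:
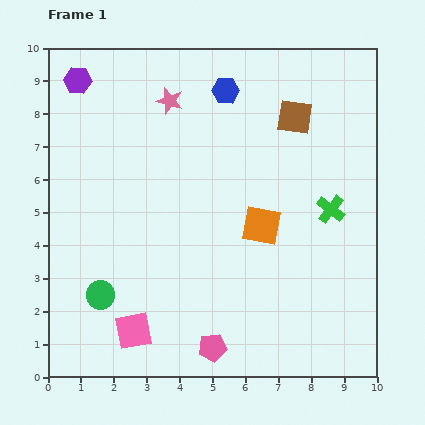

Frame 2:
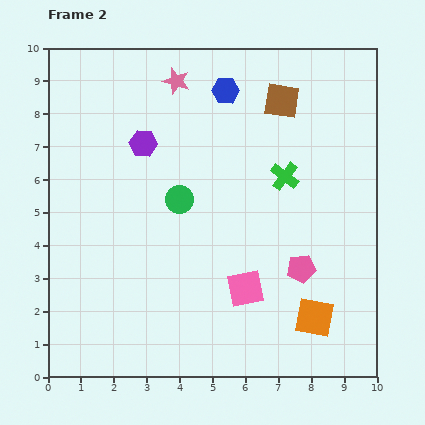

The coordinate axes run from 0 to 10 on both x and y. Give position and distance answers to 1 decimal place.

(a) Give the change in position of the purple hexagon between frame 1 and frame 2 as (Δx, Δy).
(2.0, -1.9)

The purple hexagon was at (0.9, 9.0) in frame 1 and (2.9, 7.1) in frame 2.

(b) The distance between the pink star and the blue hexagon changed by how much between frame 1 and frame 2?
-0.2

Distance in frame 1: 1.7. Distance in frame 2: 1.5.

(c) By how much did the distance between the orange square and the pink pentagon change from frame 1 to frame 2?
-2.4

Distance in frame 1: 4.0. Distance in frame 2: 1.6.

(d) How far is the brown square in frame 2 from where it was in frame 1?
0.6

The brown square moved from (7.5, 7.9) to (7.1, 8.4), a distance of √(0.4² + 0.5²) ≈ 0.6.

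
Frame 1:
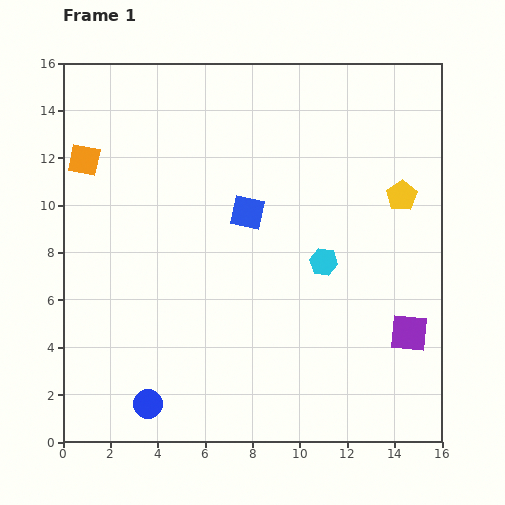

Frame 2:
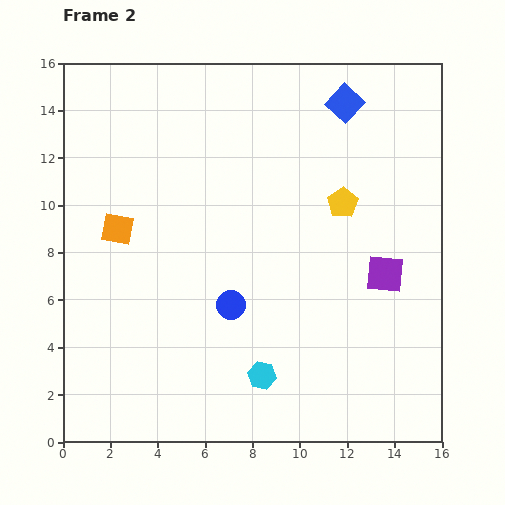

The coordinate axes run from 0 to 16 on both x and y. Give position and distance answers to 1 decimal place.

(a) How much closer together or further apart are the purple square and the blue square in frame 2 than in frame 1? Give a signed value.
-1.1

Distance in frame 1: 8.5. Distance in frame 2: 7.4.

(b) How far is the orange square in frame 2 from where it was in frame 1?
3.2

The orange square moved from (0.9, 11.9) to (2.3, 9.0), a distance of √(1.4² + 2.9²) ≈ 3.2.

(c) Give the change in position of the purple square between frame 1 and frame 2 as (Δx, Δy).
(-1.0, 2.5)

The purple square was at (14.6, 4.6) in frame 1 and (13.6, 7.1) in frame 2.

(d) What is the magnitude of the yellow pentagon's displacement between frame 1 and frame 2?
2.5

The yellow pentagon moved from (14.3, 10.4) to (11.8, 10.1), a distance of √(2.5² + 0.3²) ≈ 2.5.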